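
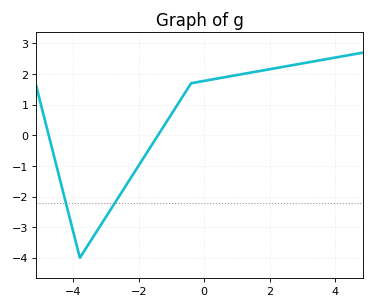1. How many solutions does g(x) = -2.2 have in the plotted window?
2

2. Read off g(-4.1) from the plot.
-2.7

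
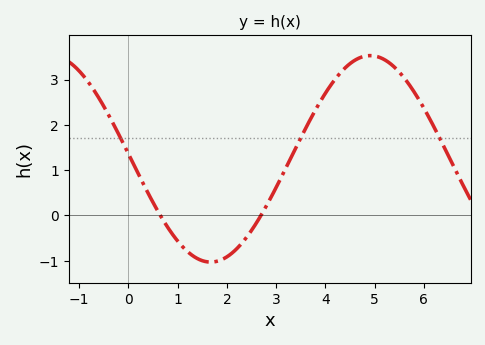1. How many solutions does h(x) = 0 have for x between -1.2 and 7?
2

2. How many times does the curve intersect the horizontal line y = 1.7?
3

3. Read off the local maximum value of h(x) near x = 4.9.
3.5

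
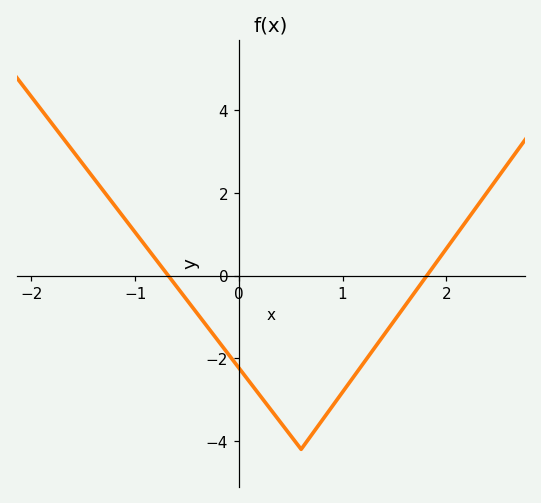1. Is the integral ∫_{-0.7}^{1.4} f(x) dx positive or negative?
negative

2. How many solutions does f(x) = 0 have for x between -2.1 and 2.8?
2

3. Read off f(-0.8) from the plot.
0.394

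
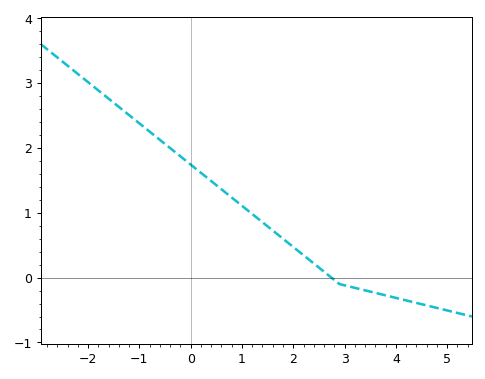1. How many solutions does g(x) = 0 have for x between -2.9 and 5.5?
1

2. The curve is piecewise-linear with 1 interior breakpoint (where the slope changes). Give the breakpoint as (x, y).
(2.9, -0.1)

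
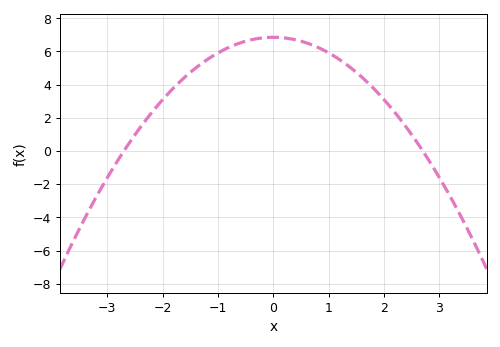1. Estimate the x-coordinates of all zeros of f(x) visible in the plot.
-2.6, 2.6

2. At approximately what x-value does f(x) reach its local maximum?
0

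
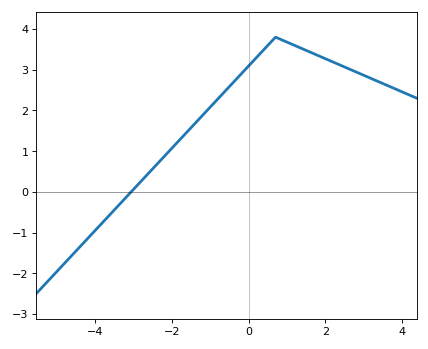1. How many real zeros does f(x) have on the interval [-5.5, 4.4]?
1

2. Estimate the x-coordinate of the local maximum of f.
0.703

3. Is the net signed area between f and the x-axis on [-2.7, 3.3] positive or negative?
positive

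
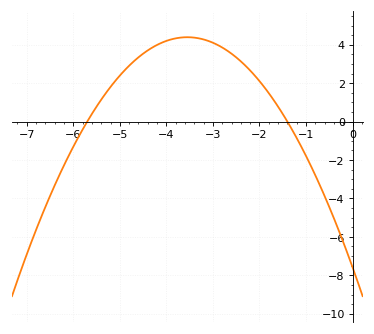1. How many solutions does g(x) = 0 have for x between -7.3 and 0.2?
2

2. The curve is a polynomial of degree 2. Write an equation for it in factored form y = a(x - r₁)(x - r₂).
y = -0.95(x + 5.7)(x + 1.4)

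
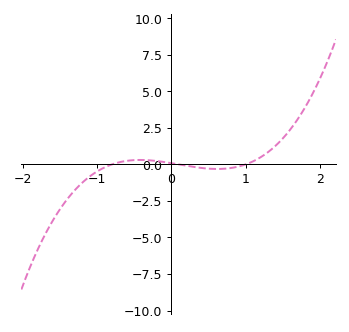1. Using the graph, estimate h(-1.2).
-1.2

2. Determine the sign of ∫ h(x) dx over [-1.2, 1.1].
negative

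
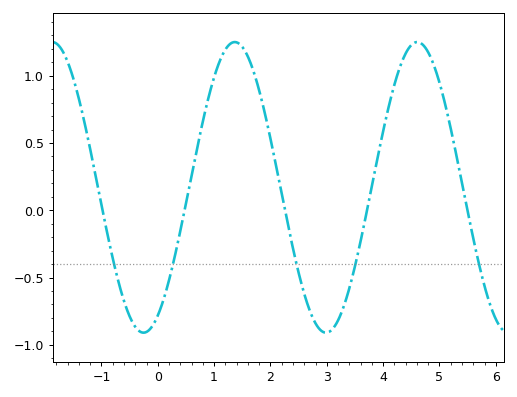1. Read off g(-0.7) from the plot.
-0.528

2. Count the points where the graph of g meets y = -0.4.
5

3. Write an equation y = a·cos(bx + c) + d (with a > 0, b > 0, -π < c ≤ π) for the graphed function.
y = 1.08cos(1.94x - 2.65) + 0.17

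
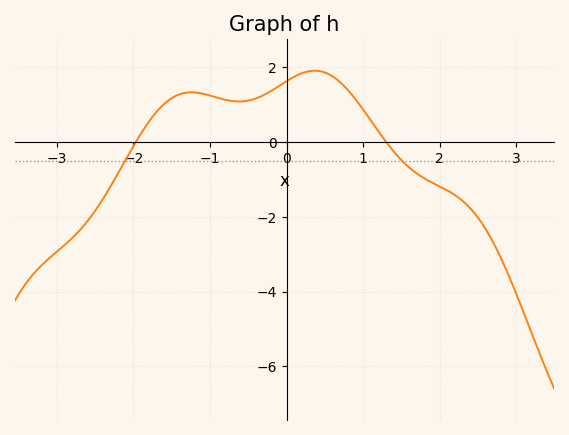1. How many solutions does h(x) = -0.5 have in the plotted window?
2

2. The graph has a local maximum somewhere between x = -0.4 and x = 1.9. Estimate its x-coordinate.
0.368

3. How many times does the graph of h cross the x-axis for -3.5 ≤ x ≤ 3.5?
2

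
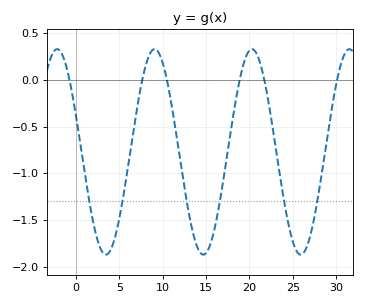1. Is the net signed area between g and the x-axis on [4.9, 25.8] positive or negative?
negative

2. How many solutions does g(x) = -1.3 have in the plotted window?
6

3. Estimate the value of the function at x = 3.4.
-1.85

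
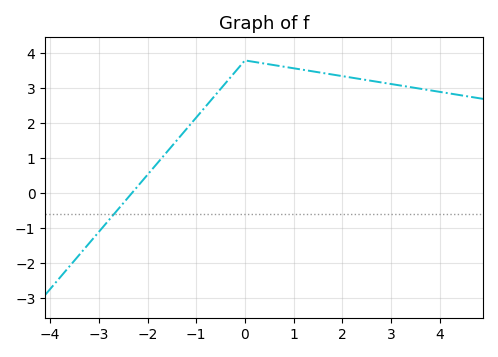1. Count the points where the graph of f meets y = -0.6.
1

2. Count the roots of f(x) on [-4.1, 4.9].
1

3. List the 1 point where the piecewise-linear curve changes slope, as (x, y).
(0, 3.8)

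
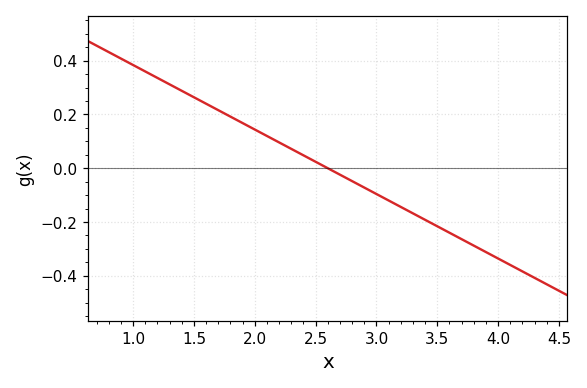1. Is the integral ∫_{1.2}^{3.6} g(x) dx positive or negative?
positive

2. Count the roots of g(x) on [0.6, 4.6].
1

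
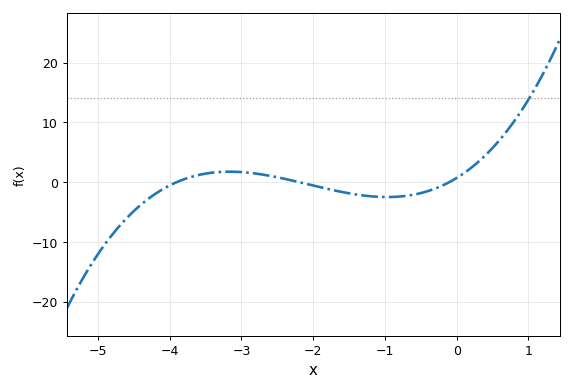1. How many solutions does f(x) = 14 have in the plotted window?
1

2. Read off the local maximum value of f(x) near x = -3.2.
1.74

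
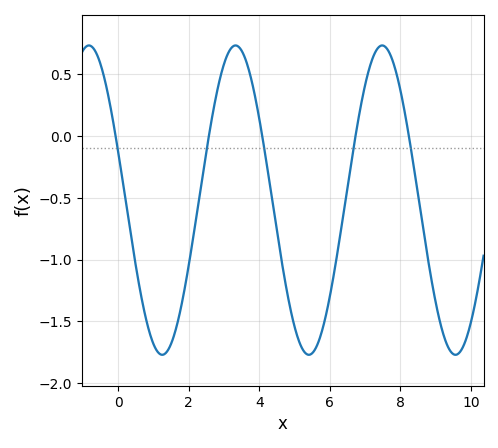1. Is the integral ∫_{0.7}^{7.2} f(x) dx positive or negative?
negative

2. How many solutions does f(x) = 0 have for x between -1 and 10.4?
5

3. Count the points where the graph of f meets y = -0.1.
5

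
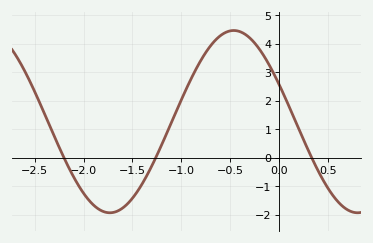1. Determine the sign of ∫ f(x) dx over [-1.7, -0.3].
positive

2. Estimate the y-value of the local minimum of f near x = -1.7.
-1.93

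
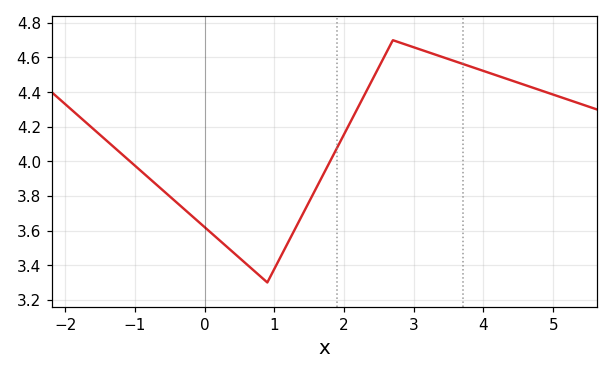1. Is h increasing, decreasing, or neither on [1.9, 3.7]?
neither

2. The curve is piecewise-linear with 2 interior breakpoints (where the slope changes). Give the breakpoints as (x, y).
(0.9, 3.3); (2.7, 4.7)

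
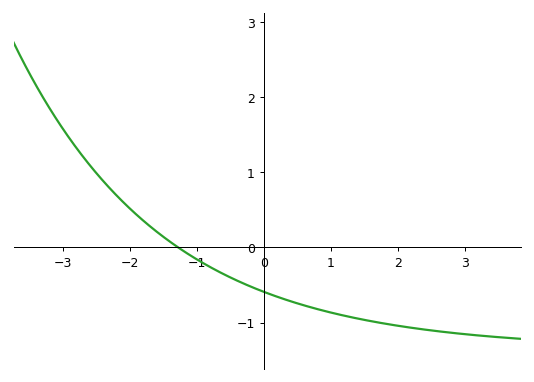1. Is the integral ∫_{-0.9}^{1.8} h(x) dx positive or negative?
negative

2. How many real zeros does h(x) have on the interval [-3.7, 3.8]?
1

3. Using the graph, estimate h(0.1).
-0.623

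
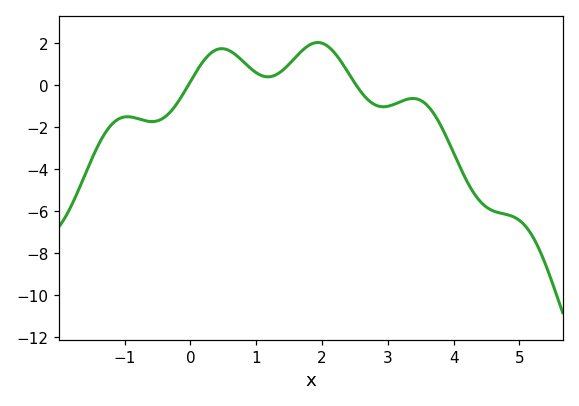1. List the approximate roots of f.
0, 2.6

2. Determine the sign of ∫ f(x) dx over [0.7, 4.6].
negative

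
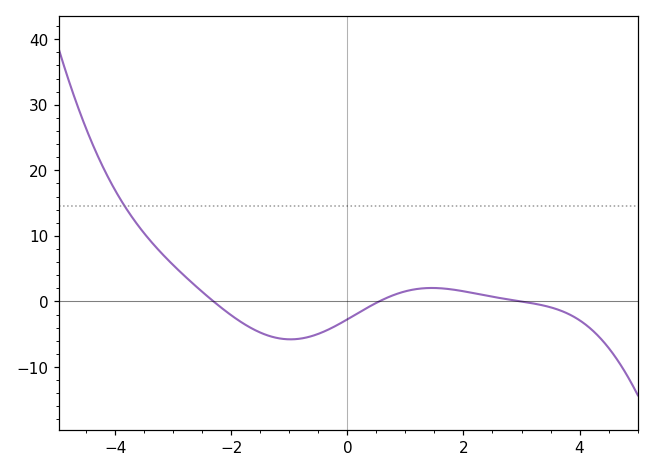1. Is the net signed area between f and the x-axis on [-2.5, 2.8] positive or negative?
negative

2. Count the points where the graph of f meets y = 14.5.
1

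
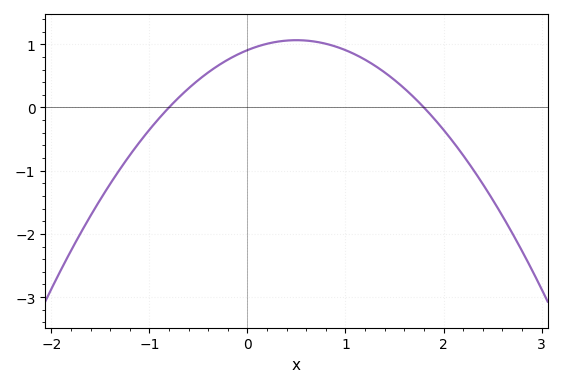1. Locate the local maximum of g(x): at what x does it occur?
0.5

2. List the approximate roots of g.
-0.8, 1.8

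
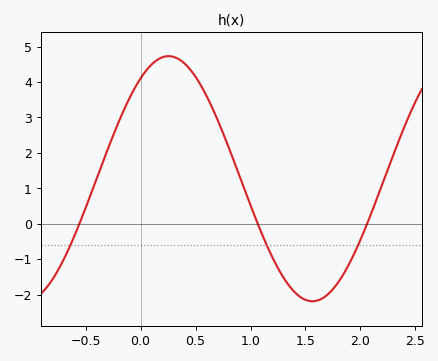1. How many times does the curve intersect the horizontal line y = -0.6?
3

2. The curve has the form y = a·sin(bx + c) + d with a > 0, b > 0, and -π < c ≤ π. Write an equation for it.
y = 3.46sin(2.4x + 0.96) + 1.27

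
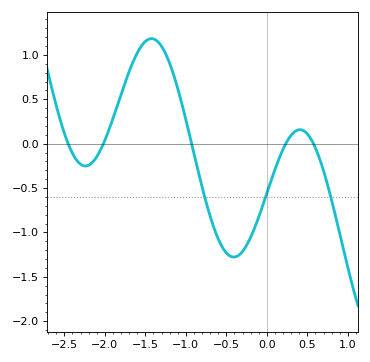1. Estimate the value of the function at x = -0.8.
-0.5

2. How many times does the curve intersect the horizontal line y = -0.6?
3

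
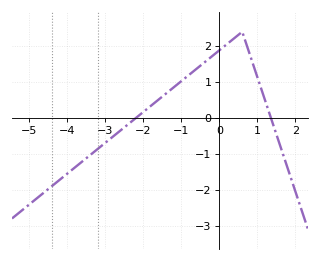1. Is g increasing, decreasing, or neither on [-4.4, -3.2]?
increasing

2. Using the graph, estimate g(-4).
-1.55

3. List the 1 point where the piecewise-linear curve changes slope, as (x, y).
(0.6, 2.4)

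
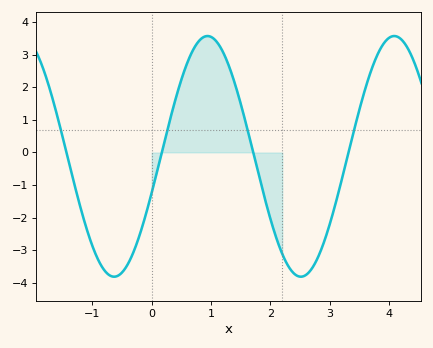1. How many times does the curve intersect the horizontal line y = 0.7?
4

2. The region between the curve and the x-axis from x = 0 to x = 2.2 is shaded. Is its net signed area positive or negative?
positive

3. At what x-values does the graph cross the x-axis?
-1.4, 0.2, 1.7, 3.3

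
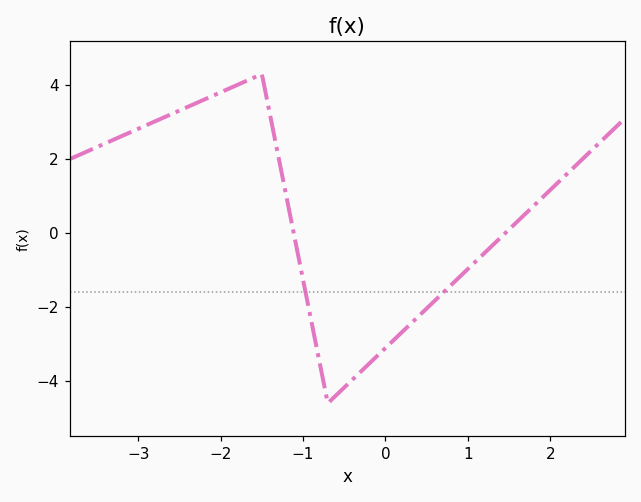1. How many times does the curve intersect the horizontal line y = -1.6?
2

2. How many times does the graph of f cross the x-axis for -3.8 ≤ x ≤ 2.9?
2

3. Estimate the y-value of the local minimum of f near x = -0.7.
-4.6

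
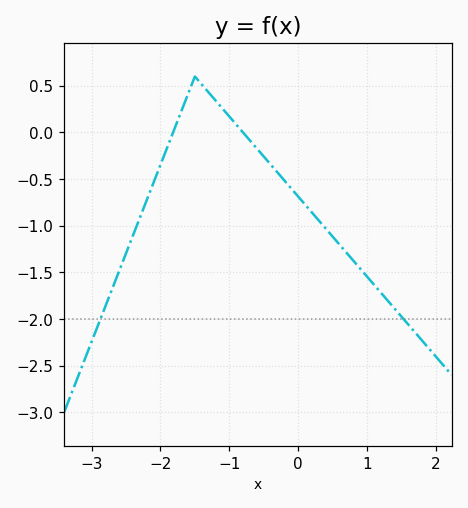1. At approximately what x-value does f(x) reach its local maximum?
-1.5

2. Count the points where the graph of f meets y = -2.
2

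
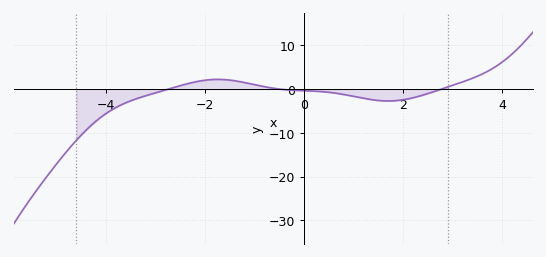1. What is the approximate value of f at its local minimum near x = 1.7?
-2.7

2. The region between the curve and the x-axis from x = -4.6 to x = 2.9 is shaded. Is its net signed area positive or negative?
negative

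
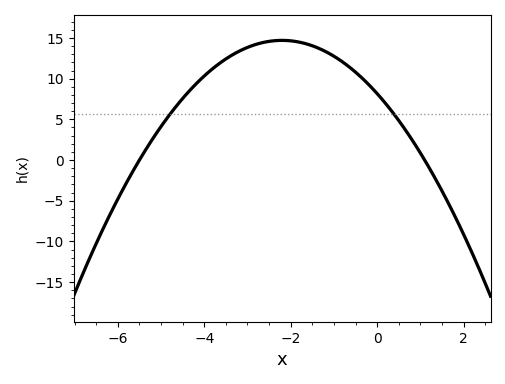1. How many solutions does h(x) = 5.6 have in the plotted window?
2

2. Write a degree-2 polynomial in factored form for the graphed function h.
y = -1.35(x + 5.5)(x - 1.1)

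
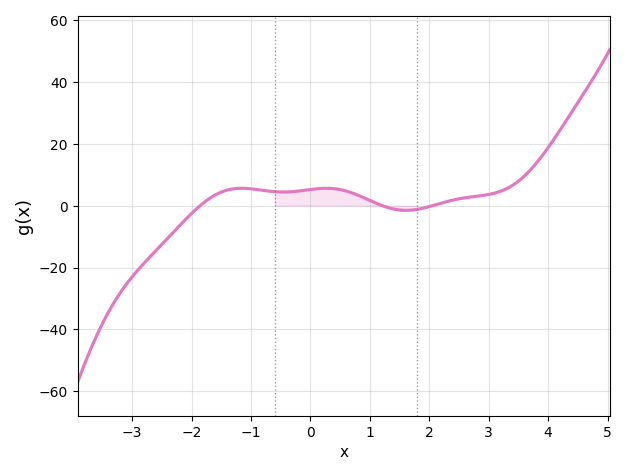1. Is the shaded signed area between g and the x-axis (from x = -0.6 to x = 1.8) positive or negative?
positive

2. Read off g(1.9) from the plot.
-0.794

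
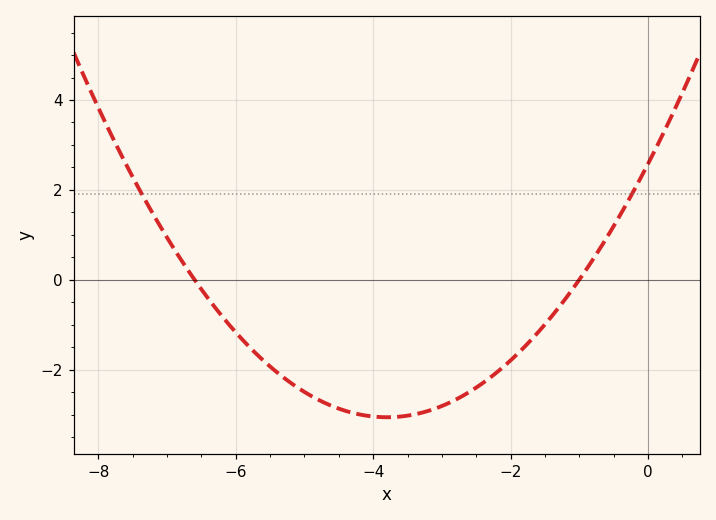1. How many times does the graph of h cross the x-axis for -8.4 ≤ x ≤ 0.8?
2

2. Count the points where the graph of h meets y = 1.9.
2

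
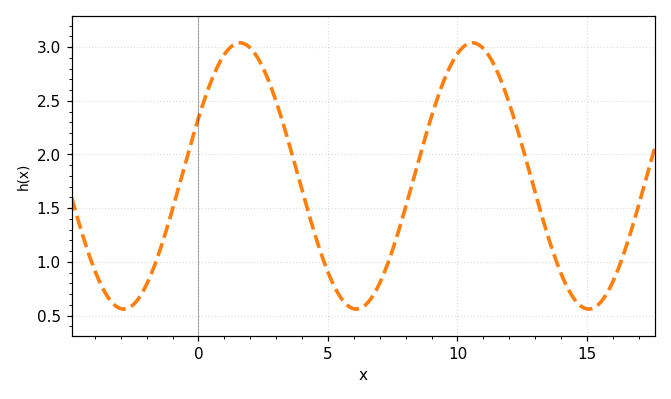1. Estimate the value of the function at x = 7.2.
0.9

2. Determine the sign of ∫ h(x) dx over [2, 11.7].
positive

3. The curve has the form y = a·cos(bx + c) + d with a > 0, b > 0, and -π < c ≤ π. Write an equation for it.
y = 1.24cos(0.7x - 1.1) + 1.8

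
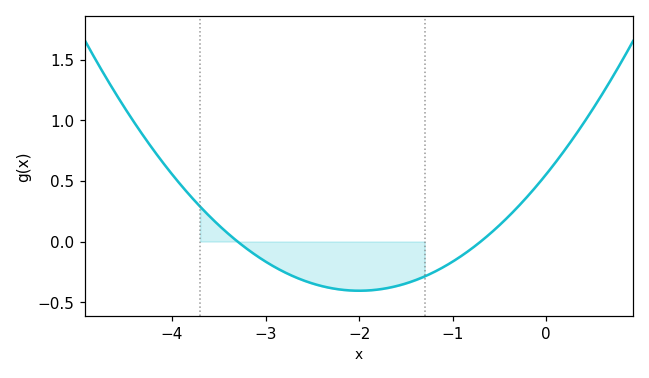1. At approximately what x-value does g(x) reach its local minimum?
-2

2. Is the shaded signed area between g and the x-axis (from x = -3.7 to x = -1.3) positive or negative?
negative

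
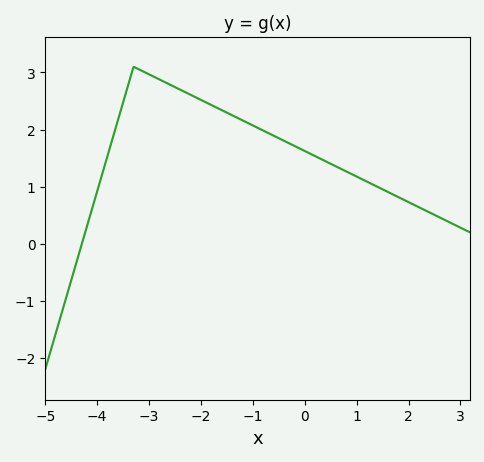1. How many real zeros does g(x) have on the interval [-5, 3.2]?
1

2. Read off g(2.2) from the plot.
0.6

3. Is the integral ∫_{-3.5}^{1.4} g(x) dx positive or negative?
positive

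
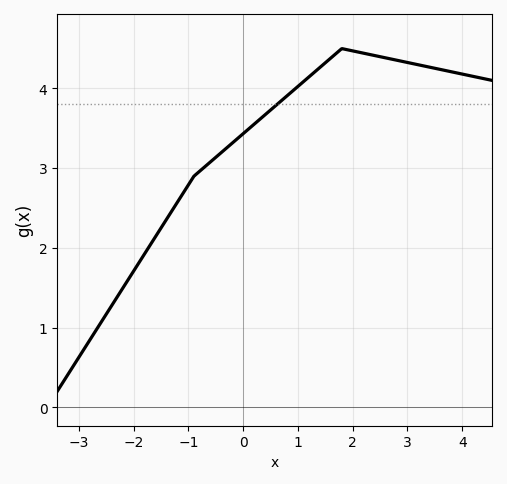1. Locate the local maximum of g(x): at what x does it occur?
1.8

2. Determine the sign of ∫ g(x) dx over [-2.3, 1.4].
positive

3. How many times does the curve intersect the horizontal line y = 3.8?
1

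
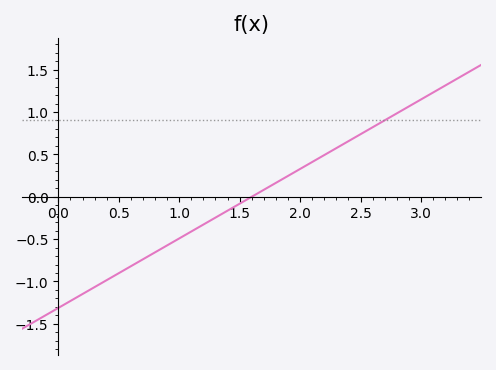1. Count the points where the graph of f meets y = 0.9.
1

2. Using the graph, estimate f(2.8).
1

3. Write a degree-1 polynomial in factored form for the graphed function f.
y = 0.82(x - 1.6)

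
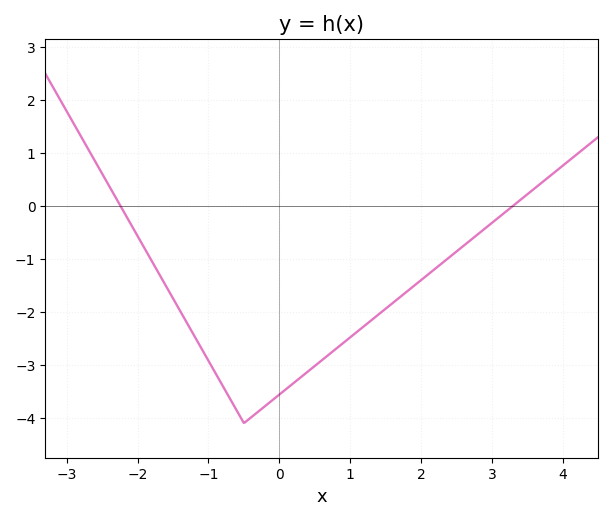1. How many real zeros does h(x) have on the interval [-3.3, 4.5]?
2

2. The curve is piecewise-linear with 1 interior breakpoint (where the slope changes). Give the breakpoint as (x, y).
(-0.5, -4.1)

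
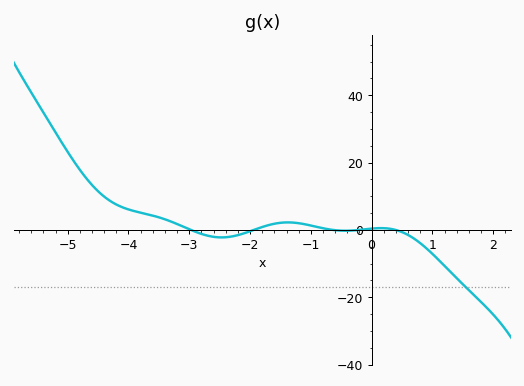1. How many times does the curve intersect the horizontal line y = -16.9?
1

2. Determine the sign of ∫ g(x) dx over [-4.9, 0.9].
positive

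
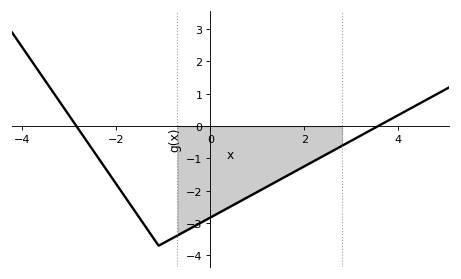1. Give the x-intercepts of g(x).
-2.8, 3.6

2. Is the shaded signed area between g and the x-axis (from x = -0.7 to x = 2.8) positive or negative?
negative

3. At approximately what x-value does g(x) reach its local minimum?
-1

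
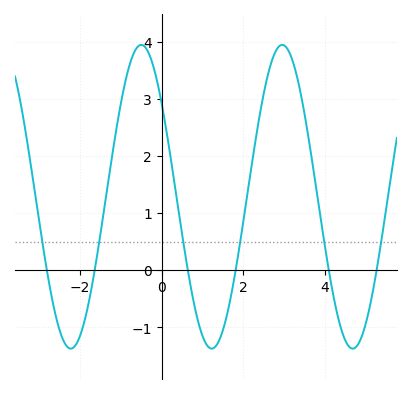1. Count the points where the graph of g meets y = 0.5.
6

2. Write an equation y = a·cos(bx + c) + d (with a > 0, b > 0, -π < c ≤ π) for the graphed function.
y = 2.66cos(1.8x + 0.91) + 1.29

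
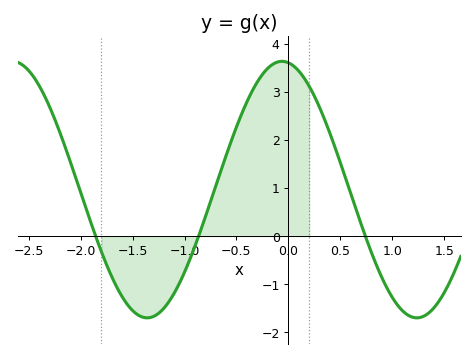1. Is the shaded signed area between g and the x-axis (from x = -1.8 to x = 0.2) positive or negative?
positive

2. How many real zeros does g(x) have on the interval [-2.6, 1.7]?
3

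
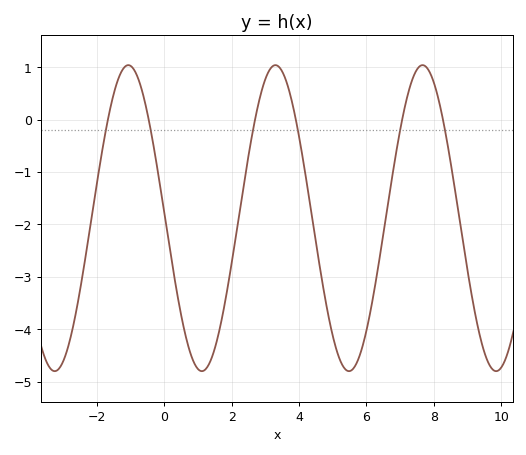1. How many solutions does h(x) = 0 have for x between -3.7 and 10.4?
6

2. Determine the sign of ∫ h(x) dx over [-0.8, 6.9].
negative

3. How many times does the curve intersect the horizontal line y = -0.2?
6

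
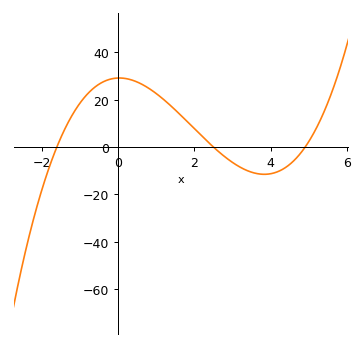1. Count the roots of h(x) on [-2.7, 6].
3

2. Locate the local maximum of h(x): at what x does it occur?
0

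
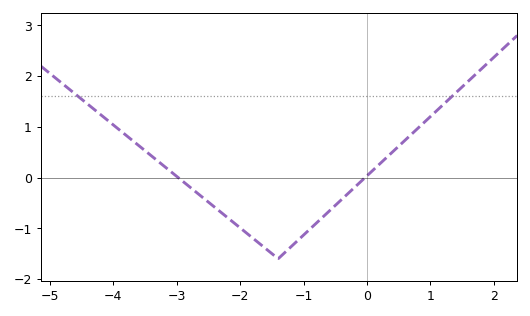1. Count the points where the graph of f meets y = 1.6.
2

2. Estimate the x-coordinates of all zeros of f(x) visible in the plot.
-2.98, -0.03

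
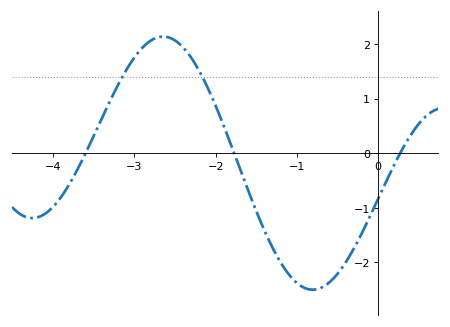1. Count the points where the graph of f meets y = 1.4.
2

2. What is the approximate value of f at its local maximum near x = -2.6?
2.1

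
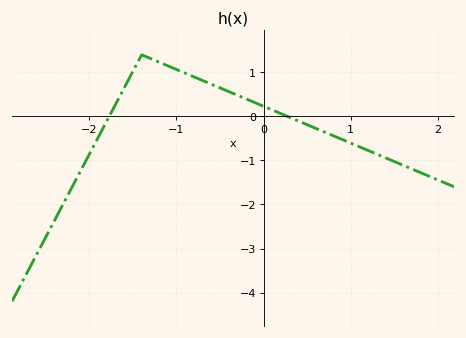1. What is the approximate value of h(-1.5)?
1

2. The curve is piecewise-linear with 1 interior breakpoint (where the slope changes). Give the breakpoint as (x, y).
(-1.4, 1.4)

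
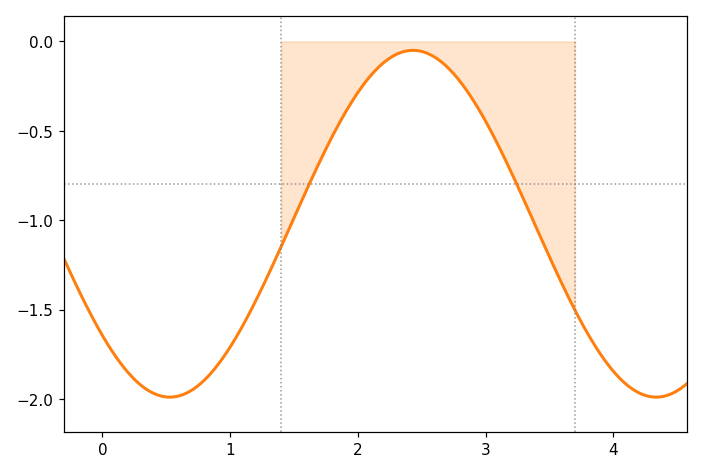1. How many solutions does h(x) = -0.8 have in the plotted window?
2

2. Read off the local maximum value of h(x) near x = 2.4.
-0.05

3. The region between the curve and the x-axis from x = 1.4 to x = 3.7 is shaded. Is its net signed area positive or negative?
negative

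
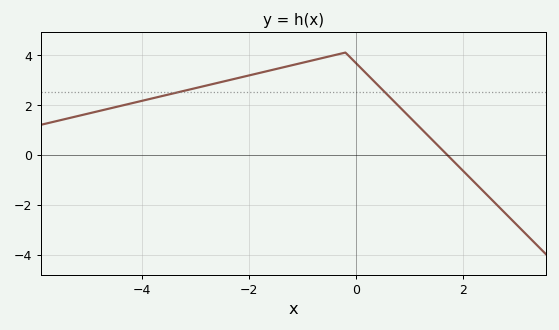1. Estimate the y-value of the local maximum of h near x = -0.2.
4.1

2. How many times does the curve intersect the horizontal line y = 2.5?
2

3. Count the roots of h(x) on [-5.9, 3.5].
1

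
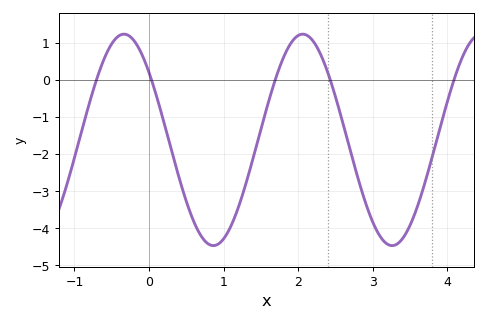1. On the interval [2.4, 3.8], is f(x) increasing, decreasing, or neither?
neither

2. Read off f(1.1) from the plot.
-3.9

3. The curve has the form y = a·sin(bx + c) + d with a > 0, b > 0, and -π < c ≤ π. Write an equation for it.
y = 2.85sin(2.6x + 2.5) - 1.62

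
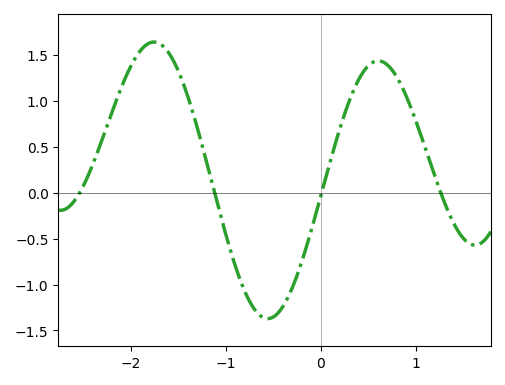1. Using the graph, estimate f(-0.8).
-1.05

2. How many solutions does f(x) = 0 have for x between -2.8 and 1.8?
4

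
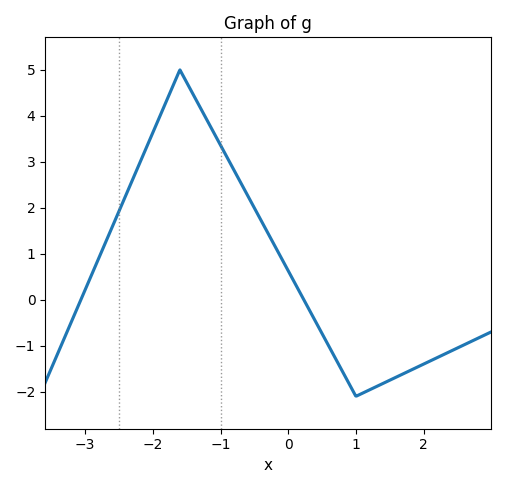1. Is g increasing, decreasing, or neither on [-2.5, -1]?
neither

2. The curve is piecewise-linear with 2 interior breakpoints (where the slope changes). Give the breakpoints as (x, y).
(-1.6, 5); (1, -2.1)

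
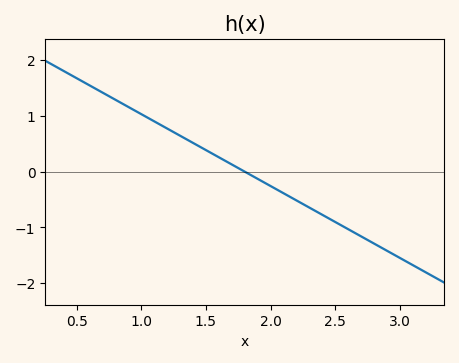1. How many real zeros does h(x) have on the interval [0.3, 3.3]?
1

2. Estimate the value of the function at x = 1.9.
-0.1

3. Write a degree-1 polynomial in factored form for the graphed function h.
y = -1.29(x - 1.8)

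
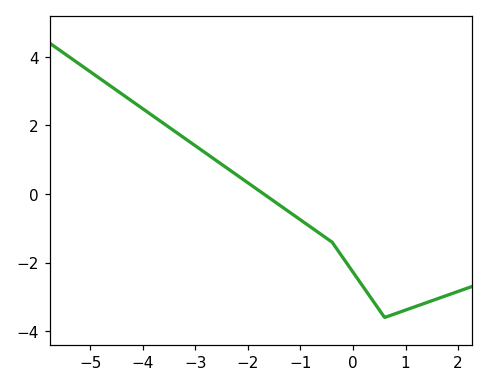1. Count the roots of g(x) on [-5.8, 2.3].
1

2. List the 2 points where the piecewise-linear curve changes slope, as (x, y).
(-0.4, -1.4); (0.6, -3.6)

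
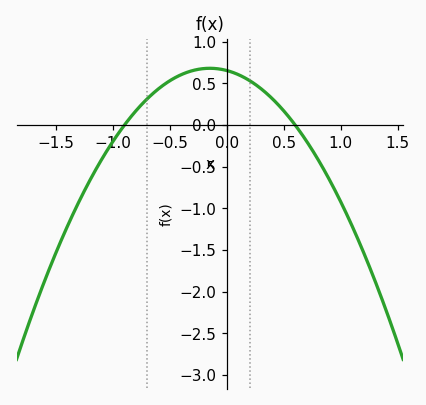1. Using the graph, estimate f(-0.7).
0.3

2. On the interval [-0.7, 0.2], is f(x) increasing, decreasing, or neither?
neither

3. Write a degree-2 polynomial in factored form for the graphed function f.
y = -1.21(x + 0.9)(x - 0.6)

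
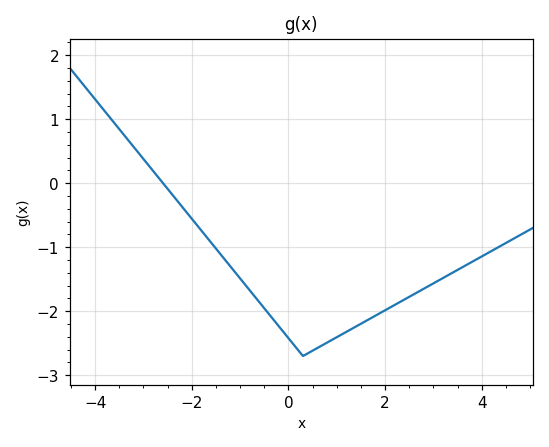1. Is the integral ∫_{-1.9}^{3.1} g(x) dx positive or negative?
negative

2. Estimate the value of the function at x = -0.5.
-2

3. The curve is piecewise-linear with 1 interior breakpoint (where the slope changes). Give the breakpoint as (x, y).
(0.3, -2.7)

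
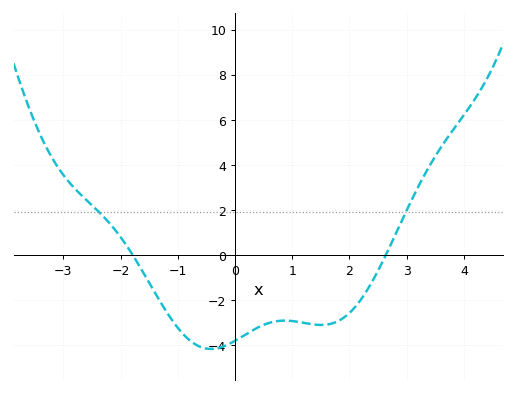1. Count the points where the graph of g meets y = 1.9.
2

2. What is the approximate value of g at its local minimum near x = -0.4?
-4.2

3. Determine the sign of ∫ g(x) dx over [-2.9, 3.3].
negative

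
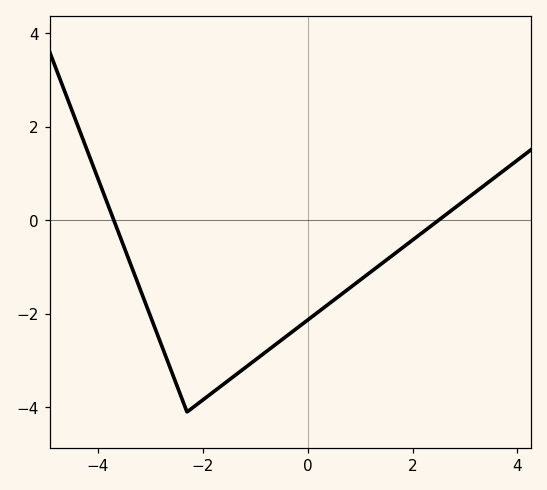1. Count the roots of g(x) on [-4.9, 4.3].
2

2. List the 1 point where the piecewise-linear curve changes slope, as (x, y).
(-2.3, -4.1)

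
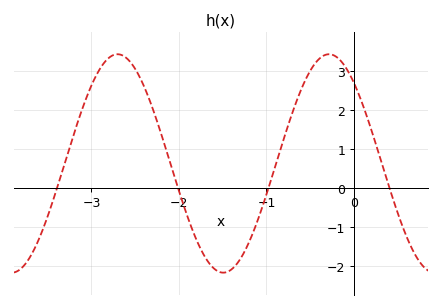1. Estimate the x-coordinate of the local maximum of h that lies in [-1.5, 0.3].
-0.3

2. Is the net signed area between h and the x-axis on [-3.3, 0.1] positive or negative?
positive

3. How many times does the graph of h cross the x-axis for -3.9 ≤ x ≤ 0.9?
4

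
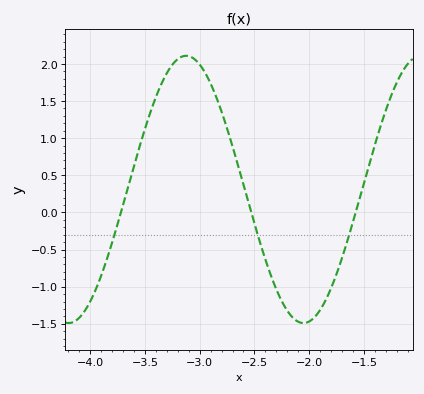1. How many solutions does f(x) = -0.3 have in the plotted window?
3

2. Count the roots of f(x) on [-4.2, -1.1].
3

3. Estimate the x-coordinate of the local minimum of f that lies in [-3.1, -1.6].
-2.05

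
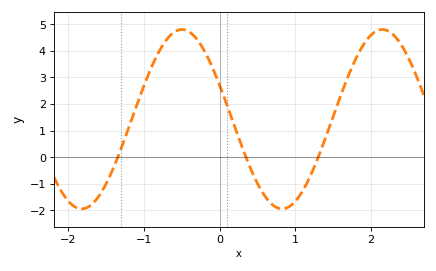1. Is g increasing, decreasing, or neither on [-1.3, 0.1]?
neither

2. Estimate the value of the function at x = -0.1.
3.41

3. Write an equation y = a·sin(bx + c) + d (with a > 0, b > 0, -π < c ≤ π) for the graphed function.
y = 3.37sin(2.37x + 2.75) + 1.43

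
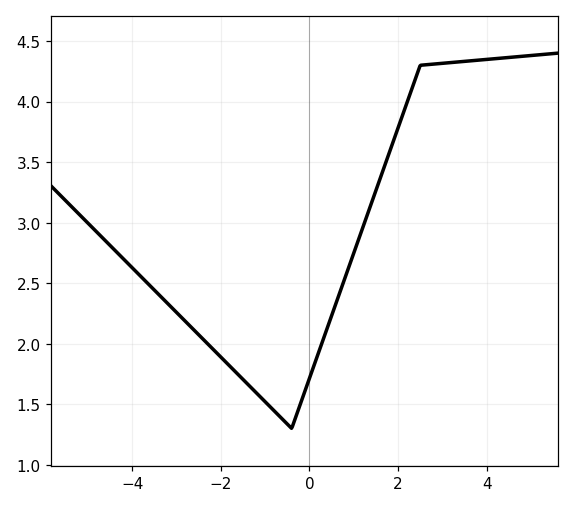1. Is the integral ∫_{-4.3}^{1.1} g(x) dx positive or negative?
positive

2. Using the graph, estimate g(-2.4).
2.04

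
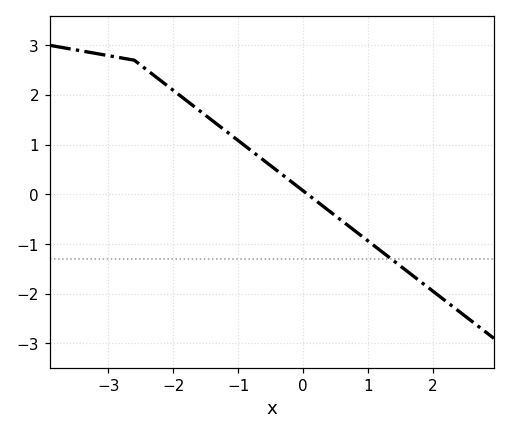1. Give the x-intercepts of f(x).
0.07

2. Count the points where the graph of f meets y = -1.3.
1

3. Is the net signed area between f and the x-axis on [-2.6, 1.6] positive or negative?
positive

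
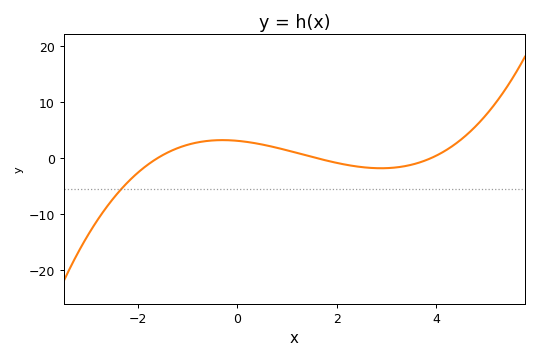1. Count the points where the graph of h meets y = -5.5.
1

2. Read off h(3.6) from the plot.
-1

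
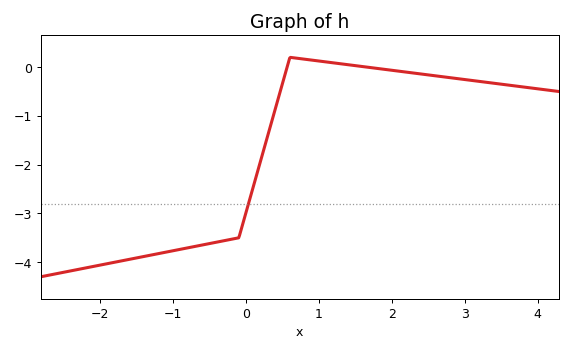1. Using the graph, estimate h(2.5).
-0.161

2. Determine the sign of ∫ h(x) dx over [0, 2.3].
negative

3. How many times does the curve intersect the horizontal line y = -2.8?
1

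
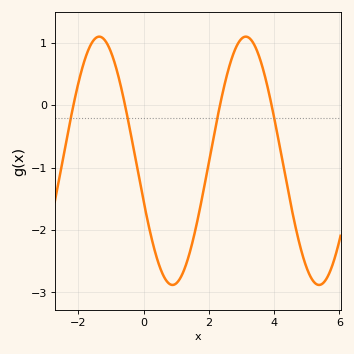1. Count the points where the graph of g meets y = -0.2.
4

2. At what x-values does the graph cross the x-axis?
-2.15, -0.566, 2.34, 3.92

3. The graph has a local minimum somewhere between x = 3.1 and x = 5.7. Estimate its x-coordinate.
5.38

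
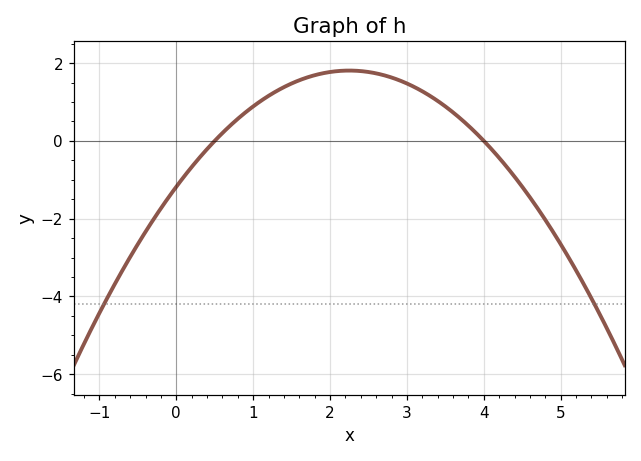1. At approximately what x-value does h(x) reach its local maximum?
2.2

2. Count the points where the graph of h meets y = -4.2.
2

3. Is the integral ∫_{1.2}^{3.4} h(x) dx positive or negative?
positive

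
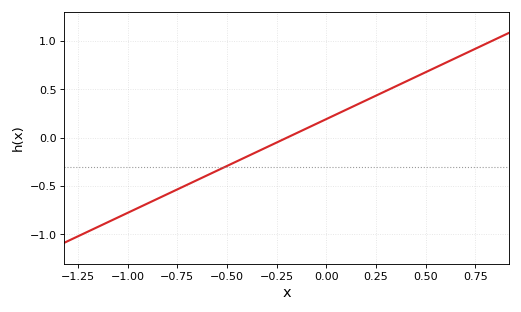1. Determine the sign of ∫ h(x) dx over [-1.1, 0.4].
negative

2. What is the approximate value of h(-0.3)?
-0.097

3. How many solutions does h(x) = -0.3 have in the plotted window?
1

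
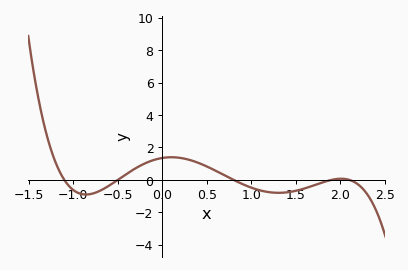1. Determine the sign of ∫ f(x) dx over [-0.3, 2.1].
positive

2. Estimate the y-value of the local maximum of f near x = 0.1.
1.4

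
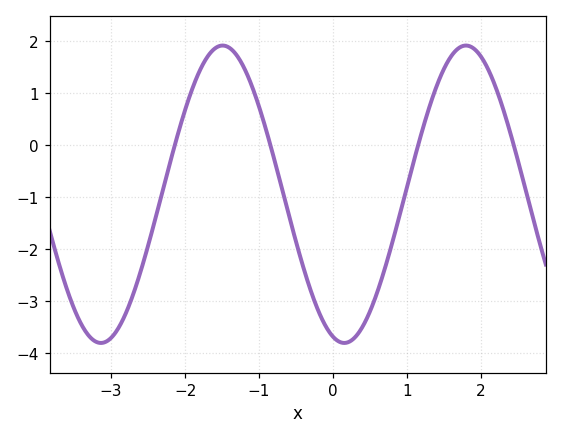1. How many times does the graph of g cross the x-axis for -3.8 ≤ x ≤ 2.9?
4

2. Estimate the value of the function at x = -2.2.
-0.3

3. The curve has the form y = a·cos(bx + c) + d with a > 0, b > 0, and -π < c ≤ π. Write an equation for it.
y = 2.86cos(1.9x + 2.9) - 0.95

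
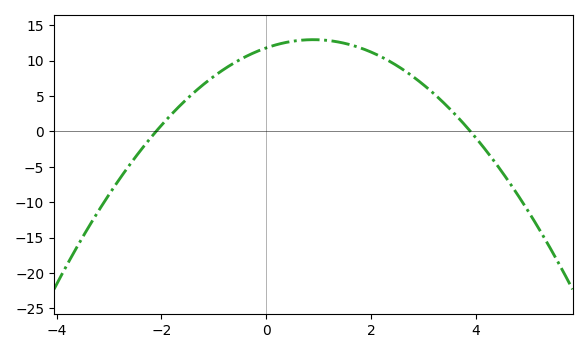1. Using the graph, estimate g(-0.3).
11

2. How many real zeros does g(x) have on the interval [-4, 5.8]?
2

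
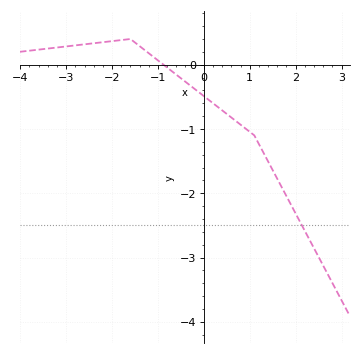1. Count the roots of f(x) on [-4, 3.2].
1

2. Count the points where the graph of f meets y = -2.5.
1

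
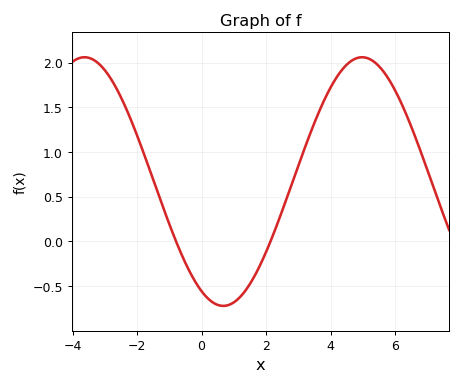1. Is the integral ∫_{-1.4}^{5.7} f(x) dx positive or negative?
positive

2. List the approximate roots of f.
-0.8, 2.2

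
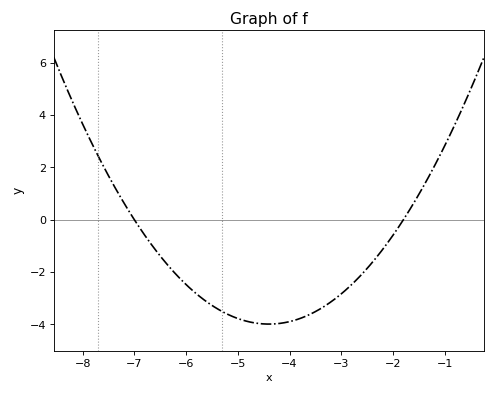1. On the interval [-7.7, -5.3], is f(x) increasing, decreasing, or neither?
decreasing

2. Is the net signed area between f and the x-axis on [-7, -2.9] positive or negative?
negative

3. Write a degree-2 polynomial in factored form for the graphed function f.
y = 0.59(x + 7)(x + 1.8)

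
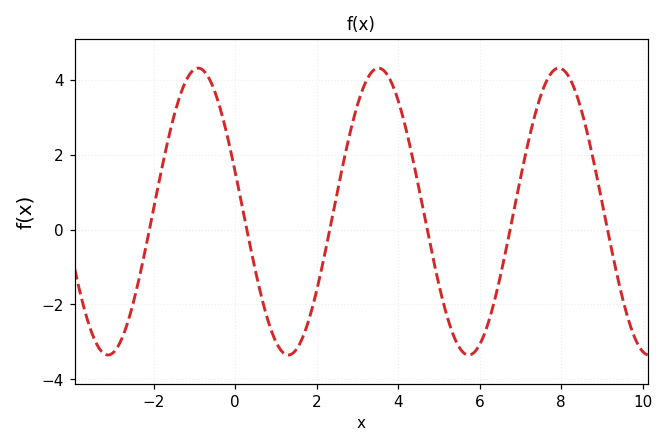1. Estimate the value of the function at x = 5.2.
-2.32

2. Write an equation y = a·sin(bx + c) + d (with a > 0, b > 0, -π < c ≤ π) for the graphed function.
y = 3.83sin(1.42x + 2.86) + 0.48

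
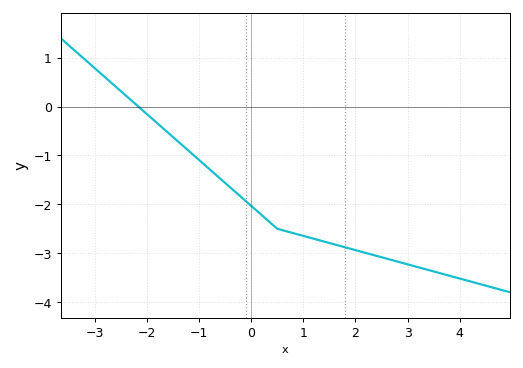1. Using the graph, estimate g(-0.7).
-1.37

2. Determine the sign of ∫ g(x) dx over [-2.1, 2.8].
negative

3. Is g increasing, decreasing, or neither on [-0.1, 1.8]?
decreasing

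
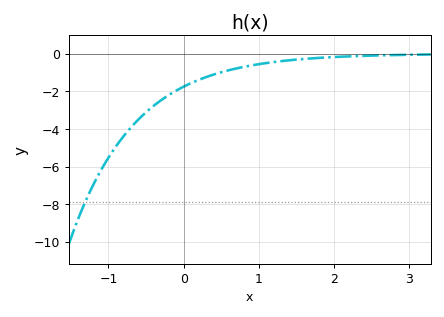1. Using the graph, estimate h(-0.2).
-2.2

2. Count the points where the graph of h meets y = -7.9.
1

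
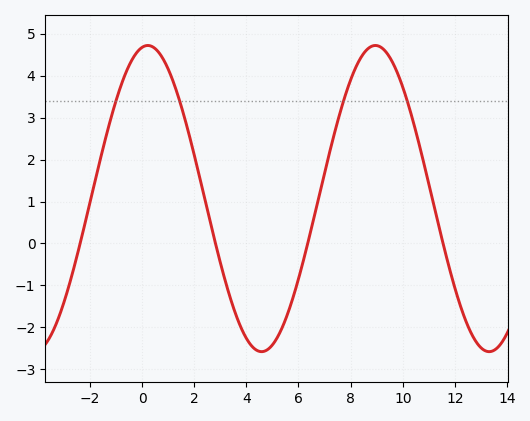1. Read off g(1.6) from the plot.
3.1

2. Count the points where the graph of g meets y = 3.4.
4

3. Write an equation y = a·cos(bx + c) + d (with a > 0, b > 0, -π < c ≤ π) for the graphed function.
y = 3.65cos(0.72x - 0.16) + 1.07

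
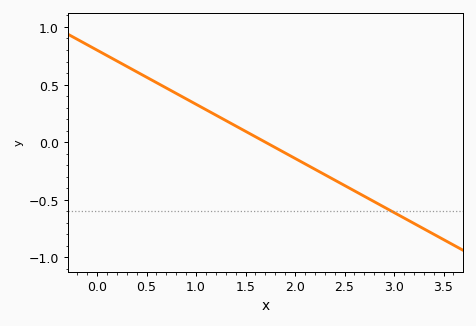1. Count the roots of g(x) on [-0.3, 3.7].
1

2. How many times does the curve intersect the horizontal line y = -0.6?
1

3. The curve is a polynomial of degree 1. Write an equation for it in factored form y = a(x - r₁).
y = -0.47(x - 1.7)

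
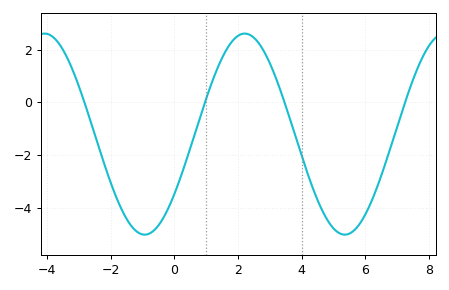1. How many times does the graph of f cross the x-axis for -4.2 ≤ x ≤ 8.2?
4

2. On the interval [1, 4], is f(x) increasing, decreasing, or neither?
neither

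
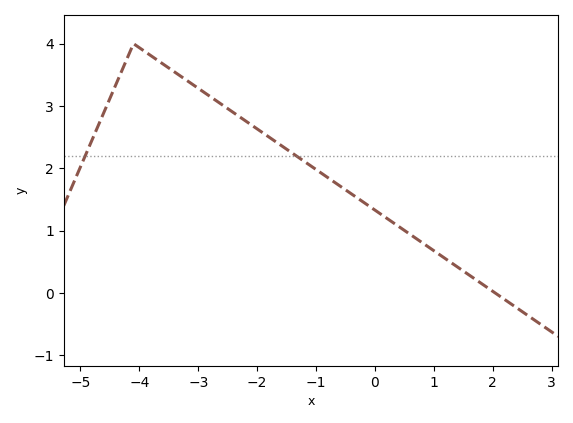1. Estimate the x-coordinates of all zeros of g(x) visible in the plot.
2.04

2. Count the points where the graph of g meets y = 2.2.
2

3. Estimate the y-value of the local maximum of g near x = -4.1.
4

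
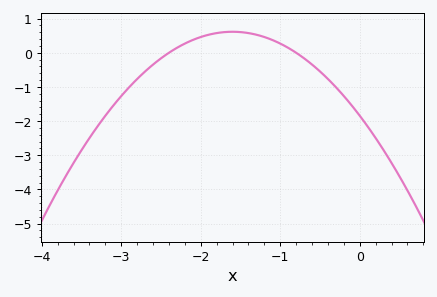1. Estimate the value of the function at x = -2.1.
0.374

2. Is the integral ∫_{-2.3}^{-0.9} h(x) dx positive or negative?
positive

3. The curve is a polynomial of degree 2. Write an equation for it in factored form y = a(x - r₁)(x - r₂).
y = -0.96(x + 2.4)(x + 0.8)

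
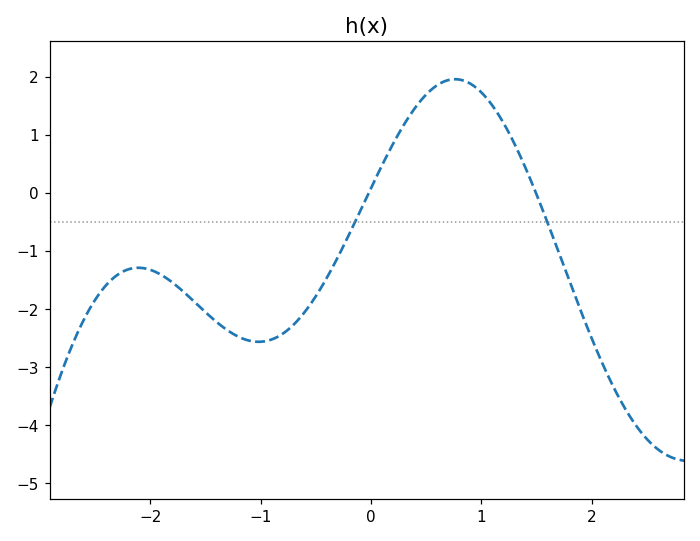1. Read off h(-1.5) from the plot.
-2.1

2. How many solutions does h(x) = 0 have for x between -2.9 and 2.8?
2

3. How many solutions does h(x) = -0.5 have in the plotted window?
2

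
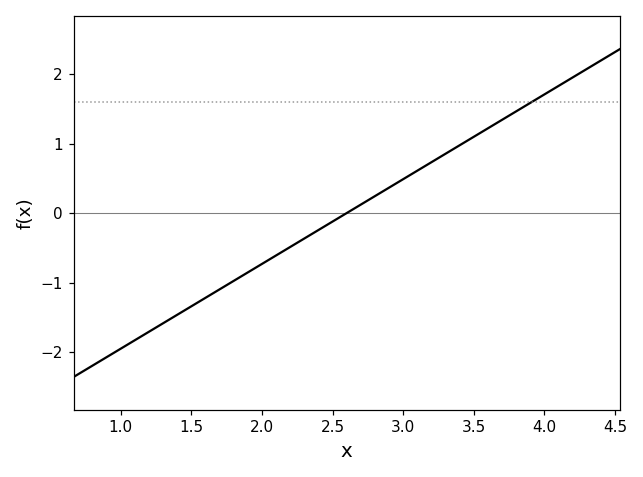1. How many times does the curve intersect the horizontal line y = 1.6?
1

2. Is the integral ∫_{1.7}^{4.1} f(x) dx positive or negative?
positive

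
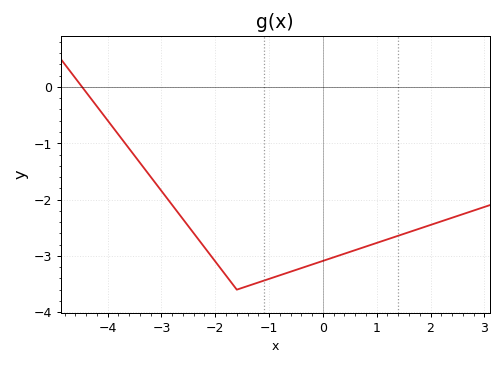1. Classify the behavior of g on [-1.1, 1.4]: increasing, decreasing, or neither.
increasing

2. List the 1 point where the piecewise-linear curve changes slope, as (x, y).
(-1.6, -3.6)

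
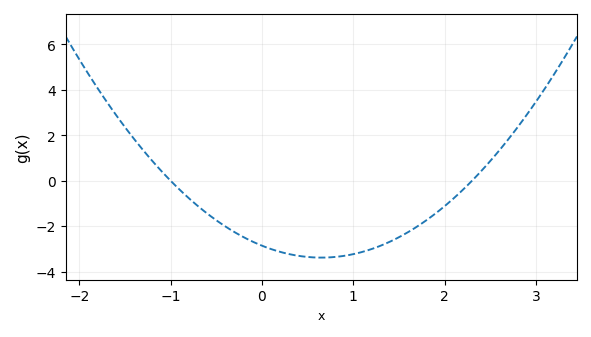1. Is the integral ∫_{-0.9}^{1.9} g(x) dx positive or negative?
negative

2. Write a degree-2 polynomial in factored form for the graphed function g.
y = 1.24(x + 1)(x - 2.3)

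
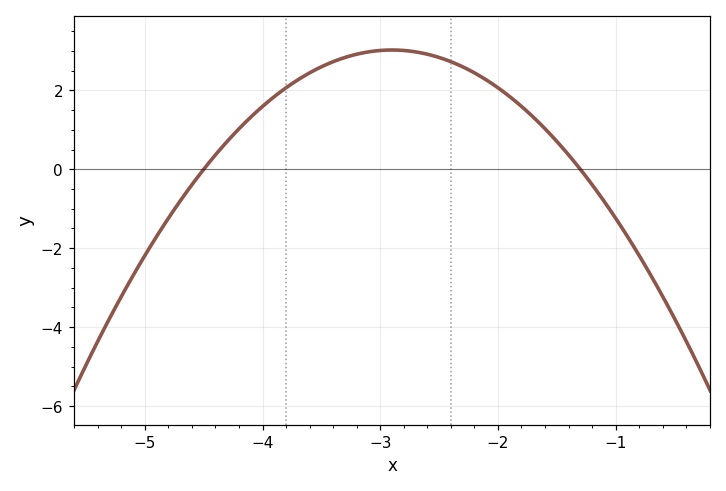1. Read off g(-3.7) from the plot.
2.27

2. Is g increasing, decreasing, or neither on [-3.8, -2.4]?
neither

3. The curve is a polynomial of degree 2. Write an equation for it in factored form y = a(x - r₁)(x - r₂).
y = -1.18(x + 4.5)(x + 1.3)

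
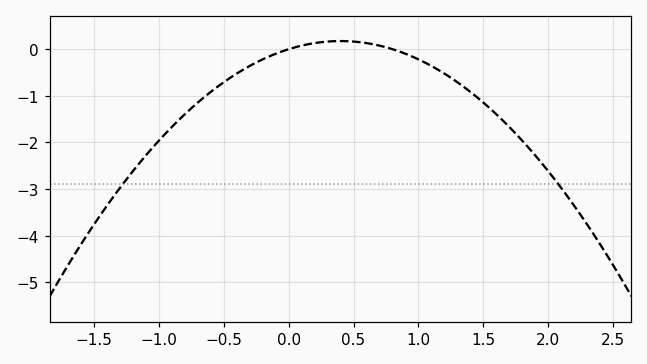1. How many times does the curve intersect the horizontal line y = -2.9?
2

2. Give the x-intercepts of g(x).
0, 0.8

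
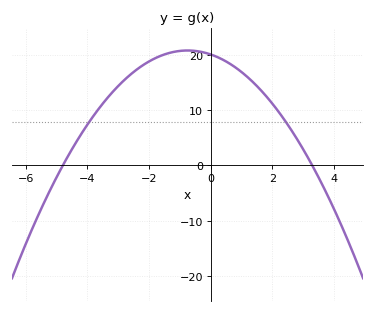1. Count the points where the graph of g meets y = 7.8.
2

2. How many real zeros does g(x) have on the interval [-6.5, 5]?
2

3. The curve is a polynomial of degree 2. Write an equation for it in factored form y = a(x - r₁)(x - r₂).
y = -1.27(x + 4.8)(x - 3.3)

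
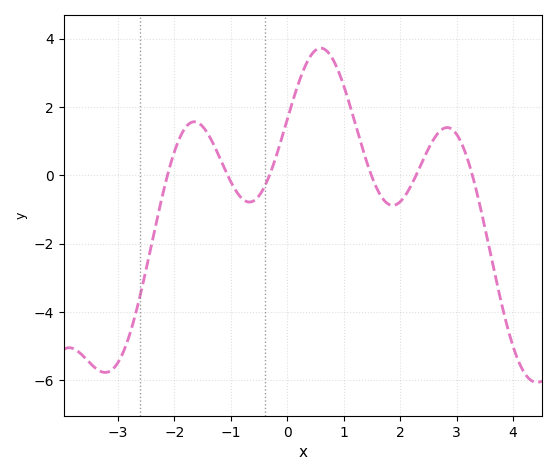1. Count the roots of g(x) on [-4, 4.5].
6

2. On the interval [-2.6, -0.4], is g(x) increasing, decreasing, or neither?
neither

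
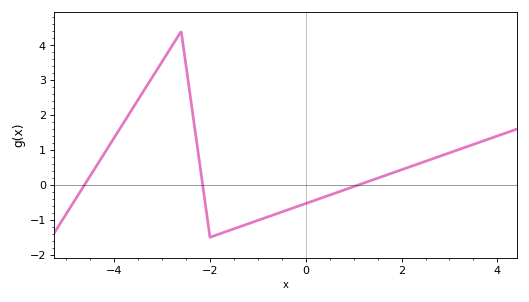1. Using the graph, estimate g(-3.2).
3.1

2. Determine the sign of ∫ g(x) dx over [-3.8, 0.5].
positive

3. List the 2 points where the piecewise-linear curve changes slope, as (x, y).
(-2.6, 4.4); (-2, -1.5)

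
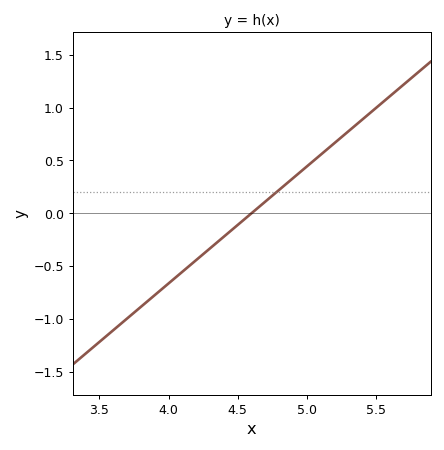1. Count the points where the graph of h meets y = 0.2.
1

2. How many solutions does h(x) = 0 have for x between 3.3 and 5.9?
1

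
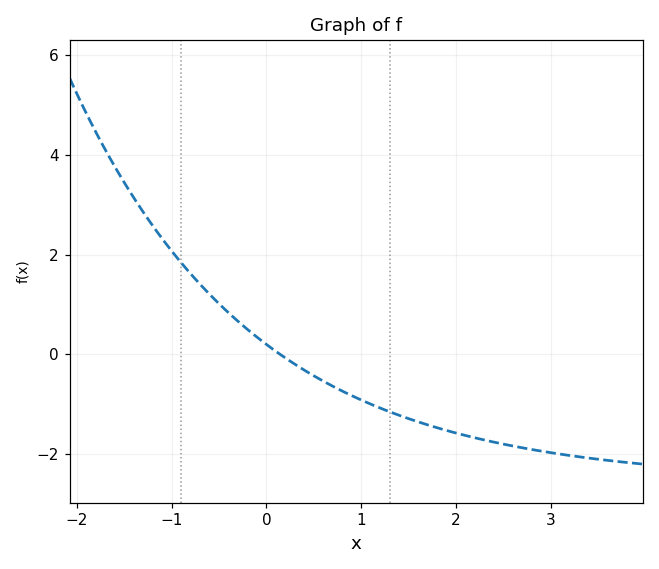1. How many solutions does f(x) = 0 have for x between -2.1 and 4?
1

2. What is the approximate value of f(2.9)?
-1.94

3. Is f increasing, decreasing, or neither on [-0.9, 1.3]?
decreasing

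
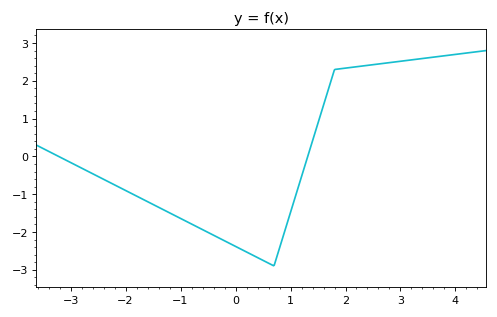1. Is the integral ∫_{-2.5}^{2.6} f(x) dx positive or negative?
negative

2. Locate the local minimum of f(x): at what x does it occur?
0.6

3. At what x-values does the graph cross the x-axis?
-3.2, 1.4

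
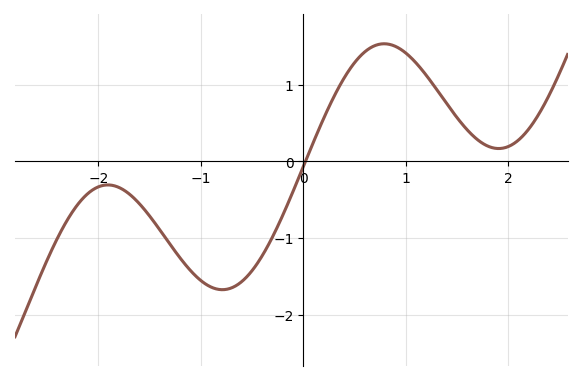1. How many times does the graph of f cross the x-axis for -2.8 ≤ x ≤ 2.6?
1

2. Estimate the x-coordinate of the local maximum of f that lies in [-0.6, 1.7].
0.789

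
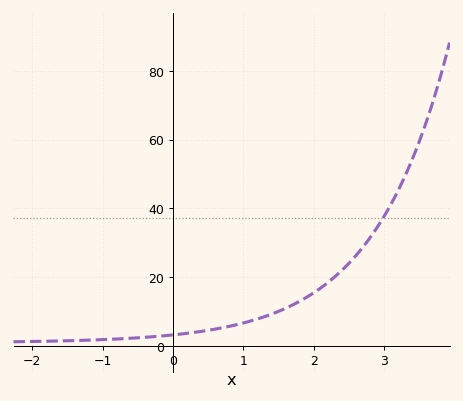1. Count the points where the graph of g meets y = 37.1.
1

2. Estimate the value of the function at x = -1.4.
1.5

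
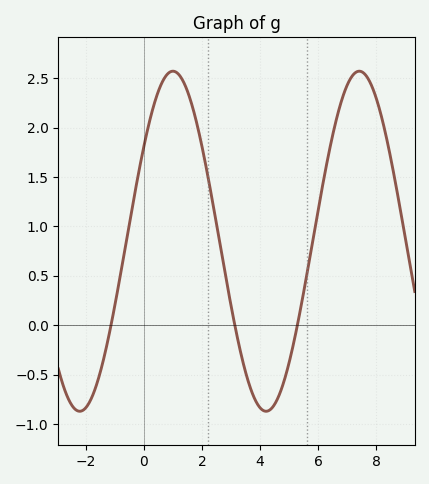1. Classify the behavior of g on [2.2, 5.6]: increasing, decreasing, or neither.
neither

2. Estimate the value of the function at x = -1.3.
-0.25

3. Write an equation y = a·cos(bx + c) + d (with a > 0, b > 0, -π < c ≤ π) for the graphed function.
y = 1.72cos(0.98x - 0.98) + 0.85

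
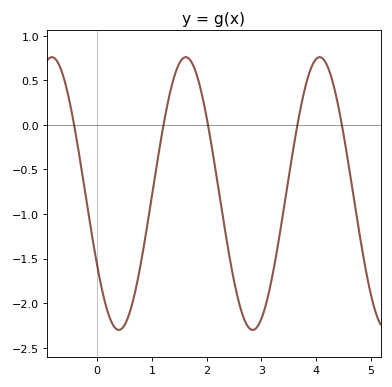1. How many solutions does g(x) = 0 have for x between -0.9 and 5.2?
5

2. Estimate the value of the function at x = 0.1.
-1.9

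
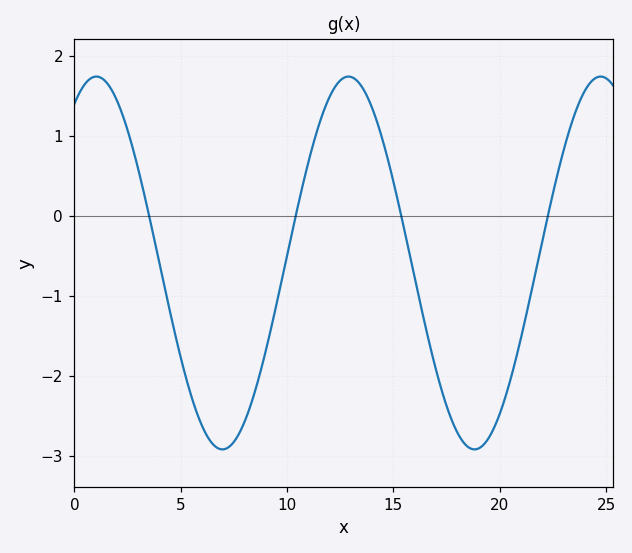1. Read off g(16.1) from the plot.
-0.9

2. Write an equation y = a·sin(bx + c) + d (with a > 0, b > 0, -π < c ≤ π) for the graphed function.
y = 2.33sin(0.53x + 1) - 0.59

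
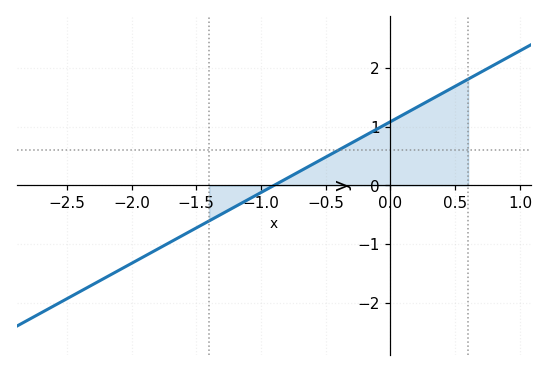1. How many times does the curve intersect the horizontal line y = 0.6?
1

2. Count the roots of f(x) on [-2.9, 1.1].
1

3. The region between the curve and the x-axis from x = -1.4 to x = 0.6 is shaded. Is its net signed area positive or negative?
positive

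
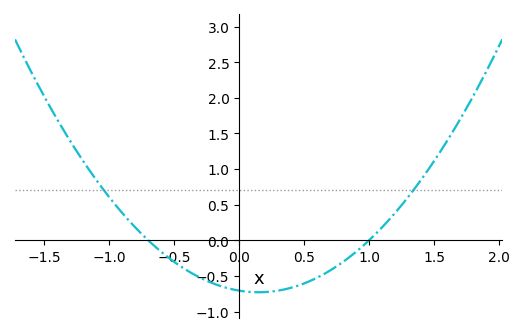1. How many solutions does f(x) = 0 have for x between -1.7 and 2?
2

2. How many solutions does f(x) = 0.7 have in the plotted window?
2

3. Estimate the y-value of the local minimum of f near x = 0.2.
-0.75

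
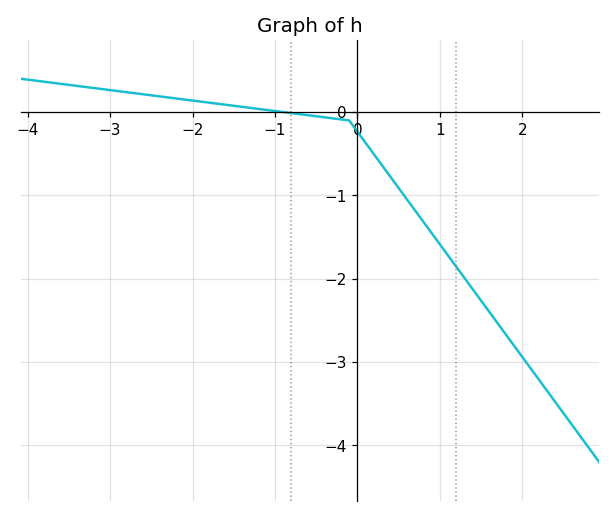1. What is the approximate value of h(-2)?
0.138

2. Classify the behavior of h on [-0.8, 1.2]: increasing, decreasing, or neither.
decreasing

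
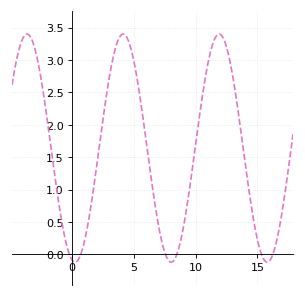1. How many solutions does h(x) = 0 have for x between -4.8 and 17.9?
6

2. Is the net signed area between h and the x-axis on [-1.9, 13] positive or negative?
positive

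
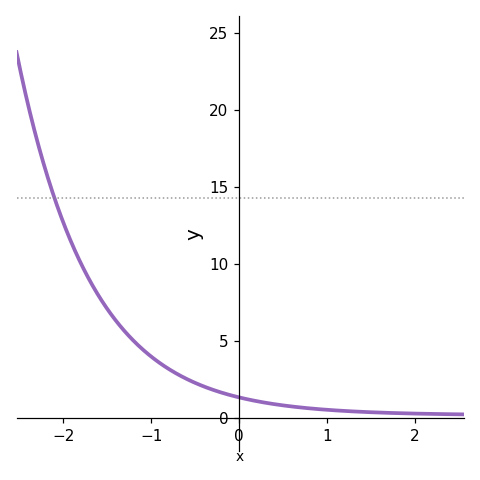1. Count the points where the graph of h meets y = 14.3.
1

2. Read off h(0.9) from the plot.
0.557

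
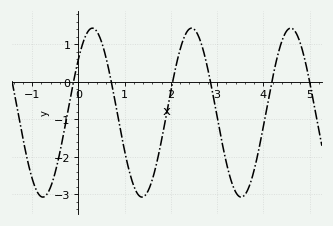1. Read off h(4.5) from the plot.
1.3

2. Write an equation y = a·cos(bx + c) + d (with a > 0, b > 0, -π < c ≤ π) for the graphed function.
y = 2.25cos(2.9x - 0.89) - 0.82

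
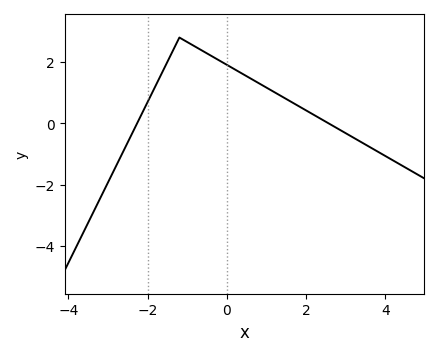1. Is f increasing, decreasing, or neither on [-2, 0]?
neither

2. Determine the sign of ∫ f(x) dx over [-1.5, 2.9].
positive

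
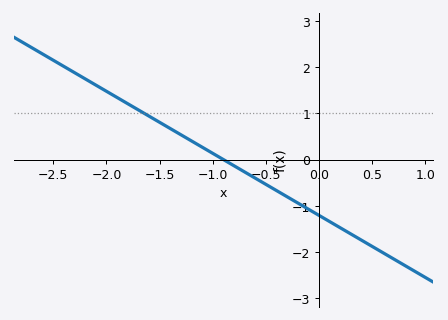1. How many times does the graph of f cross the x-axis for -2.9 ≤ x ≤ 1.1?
1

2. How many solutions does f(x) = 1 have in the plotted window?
1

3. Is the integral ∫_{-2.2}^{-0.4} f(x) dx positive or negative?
positive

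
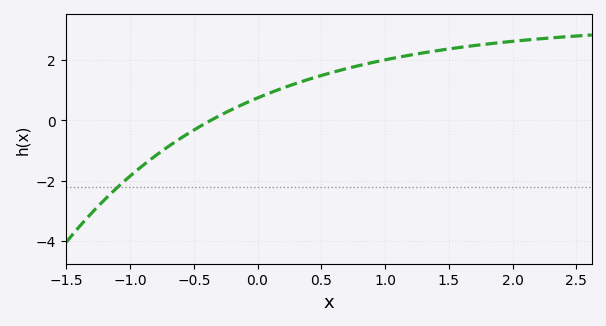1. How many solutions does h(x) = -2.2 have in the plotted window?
1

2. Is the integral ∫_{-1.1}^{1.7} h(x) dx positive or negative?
positive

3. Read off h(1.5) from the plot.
2.4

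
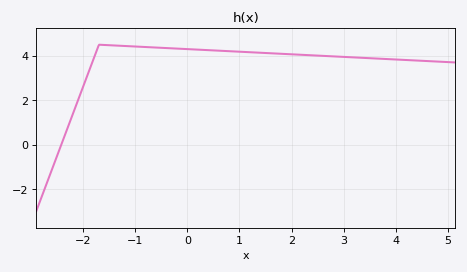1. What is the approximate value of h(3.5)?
3.9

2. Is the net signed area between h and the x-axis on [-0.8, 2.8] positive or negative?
positive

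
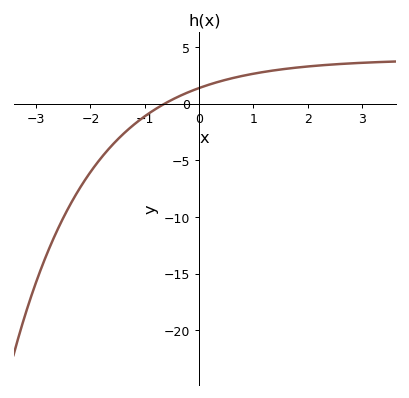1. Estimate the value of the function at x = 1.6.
3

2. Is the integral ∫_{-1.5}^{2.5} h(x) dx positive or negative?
positive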